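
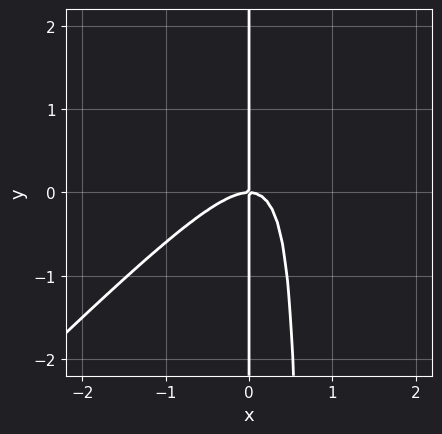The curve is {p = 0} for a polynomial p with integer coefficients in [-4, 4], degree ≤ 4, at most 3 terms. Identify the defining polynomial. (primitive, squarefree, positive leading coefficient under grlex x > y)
3*x^3 - 3*x^2*y + 2*x*y

First, degree: the shape is more complex than any degree-2 curve, so deg p = 3.
Then, checking where it meets the axes: one x-axis crossing is at x = 0; every point of the y-axis in the box is on the curve.
Finally, putting this together gives p.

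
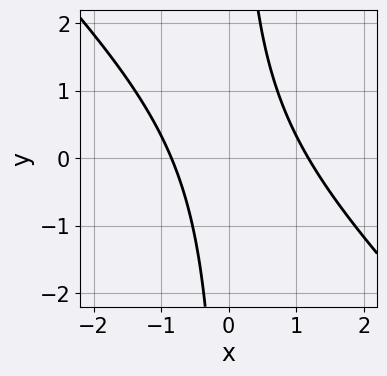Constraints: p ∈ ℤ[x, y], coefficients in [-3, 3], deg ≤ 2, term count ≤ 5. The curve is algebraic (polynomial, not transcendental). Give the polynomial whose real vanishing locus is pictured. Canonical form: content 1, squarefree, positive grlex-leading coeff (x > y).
First, degree: the shape is more complex than any degree-1 curve, so deg p = 2.
Then, from the axis intercepts and sections: no y-intercept at any integer in the box.
Finally, assembling these constraints gives the stated polynomial.

3*x^2 + 3*x*y - x - 3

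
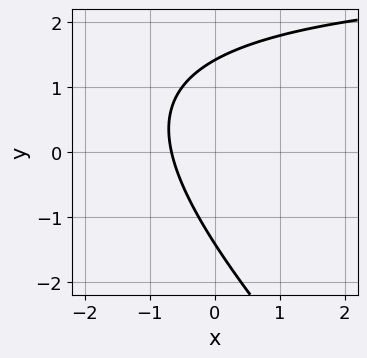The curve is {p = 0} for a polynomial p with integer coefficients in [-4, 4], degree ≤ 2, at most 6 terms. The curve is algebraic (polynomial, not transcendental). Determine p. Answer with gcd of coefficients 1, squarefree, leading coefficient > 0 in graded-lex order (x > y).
First, the degree is 2 — a generic line meets the curve in up to 2 points.
Finally, matching integer coefficients to the picture gives p.

x*y + y^2 - 3*x - 2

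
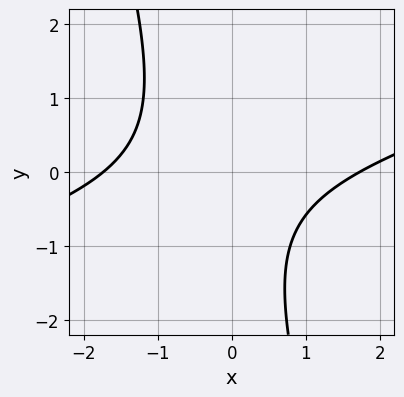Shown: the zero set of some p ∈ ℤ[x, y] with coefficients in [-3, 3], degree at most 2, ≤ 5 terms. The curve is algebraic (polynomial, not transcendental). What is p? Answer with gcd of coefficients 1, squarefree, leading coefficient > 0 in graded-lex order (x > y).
(a) Degree: the shape is more complex than any degree-1 curve, so deg p = 2.
(b) From the visible intercepts: the curve avoids every integer y-axis point in the box.
(c) Putting this together gives p.

x^2 - 3*x*y - y^2 - y - 3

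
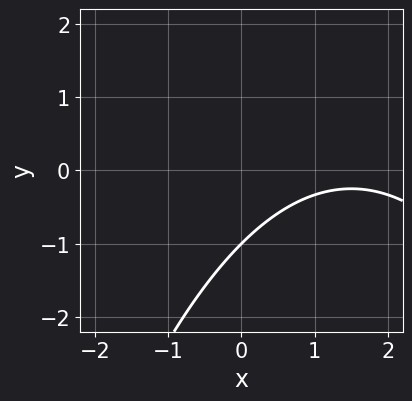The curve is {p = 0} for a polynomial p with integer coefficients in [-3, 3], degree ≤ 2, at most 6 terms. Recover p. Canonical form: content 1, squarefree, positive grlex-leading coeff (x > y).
First, the degree is 2 — a generic line meets the curve in up to 2 points.
Next, against the integer gridlines: it meets the y-axis at y = -1 (among the integer gridlines); it misses every integer gridline on the x-axis.
Finally, putting this together gives p.

x^2 - 3*x + 3*y + 3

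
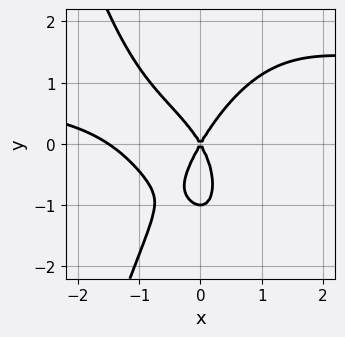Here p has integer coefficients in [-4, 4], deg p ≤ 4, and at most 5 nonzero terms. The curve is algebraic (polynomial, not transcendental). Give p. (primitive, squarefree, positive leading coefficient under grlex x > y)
2*x^3*y - 2*x^3 + y^3 - 3*x^2 + y^2

First, degree: no degree-3 curve has this shape, so deg p = 4.
Then, reading off the gridlines: the y-axis gridline crossings are at y ∈ {-1, 0}; one x-axis crossing is at x = 0.
Finally, together with the visible shape, these determine p as stated.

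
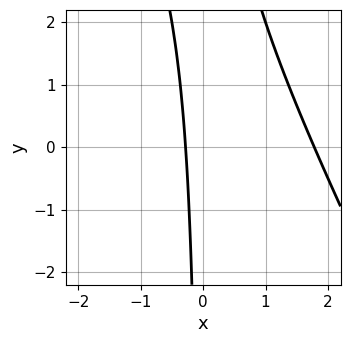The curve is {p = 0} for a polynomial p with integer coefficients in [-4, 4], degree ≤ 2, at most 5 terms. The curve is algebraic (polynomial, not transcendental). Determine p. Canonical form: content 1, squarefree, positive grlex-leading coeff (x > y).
2*x^2 + x*y - 3*x - 1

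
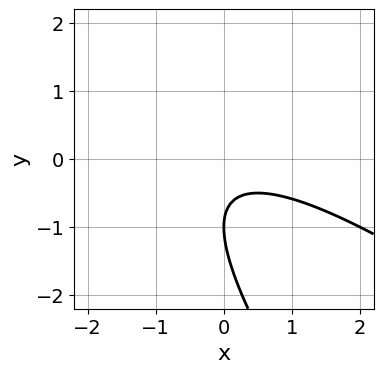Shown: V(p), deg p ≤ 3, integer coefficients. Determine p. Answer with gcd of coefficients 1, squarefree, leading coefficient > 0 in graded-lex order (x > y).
x^2 + 2*x*y + y^2 + 2*y + 1

deg p = 2. The shape is more complex than any degree-1 curve.
Against the integer gridlines: it meets the y-axis at y = -1 (among the integer gridlines); no x-intercept at any integer in the box.
Assembling these constraints gives the stated polynomial.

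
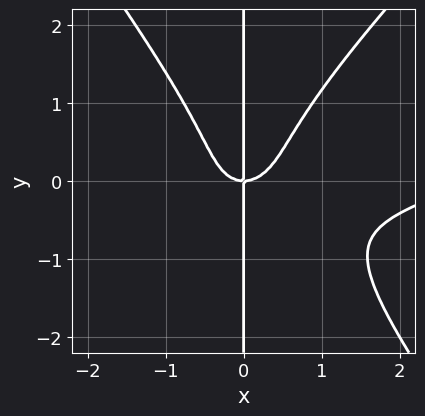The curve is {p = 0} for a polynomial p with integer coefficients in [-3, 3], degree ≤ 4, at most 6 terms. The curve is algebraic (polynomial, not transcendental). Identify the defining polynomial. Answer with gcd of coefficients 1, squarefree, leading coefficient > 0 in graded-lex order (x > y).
x^4 - 3*x^3*y + 2*x*y^3 - 3*x^3 + 2*x*y

First, the degree is 4 — a generic line meets the curve in up to 4 points.
Then, checking where it meets the axes: every point of the y-axis in the box is on the curve; it crosses the x-axis at the gridline x = 0.
Finally, fitting integer coefficients to these (and the overall shape) gives p.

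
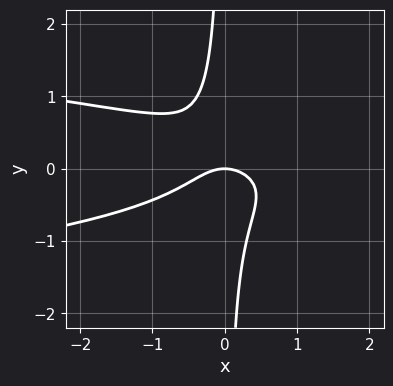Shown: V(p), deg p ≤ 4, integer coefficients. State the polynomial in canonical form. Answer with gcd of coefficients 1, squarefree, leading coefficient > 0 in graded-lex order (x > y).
3*x*y^2 + x^2 + y

First, deg p = 3. The shape is more complex than any degree-2 curve.
Next, reading off the gridlines: one x-axis crossing is at x = 0; one y-axis crossing is at y = 0.
Finally, putting this together gives p.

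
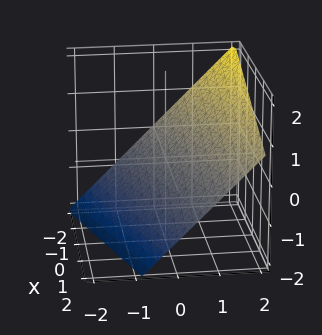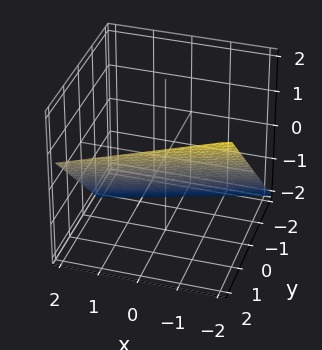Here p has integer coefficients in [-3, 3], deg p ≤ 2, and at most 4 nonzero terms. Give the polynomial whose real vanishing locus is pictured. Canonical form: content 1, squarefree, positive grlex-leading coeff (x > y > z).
x - 3*y + 3*z + 2

The degree is 1 — every cross-section is a straight line — this is a plane.
Against the integer gridlines: it crosses the x-axis at the gridline x = -2.
These observations pin down the coefficients.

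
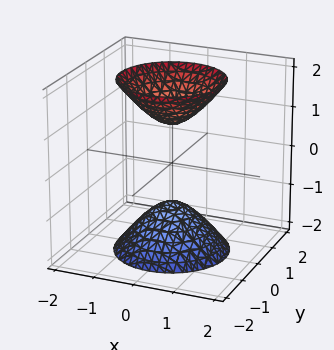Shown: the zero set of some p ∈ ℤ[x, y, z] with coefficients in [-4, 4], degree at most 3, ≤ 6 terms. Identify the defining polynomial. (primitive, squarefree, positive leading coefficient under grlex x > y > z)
First, I count 2 distinct pieces. Treating them together as one polynomial.
Next, the degree is 2 — the shape is more complex than any degree-1 surface.
Next, symmetries: rotational symmetry about the z-axis ⇒ p depends on x, y only through x² + y².
Next, from the visible intercepts: the surface avoids every integer y-axis point in the box; the surface avoids every integer x-axis point in the box; the z-axis gridline crossings are at z ∈ {-1, 1}.
Finally, solving for integer coefficients yields p as stated.

2*x^2 + 2*y^2 - z^2 + 1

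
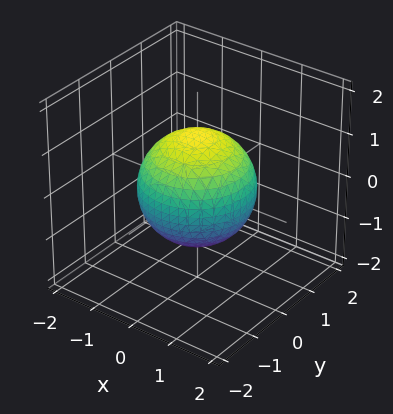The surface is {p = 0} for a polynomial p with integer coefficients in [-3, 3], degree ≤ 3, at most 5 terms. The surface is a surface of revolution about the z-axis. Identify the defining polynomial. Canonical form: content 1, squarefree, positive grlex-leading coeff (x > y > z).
First, the degree is 2 — a generic line meets the surface in up to 2 points.
Next, symmetries: the z-axis is an axis of rotation, so x and y enter only as x² + y².
Next, from the axis intercepts and sections: a circular section at z = -1 has radius between 0 and 1.
Finally, fitting integer coefficients to these (and the overall shape) gives p.

2*x^2 + 2*y^2 + 2*z^2 - 3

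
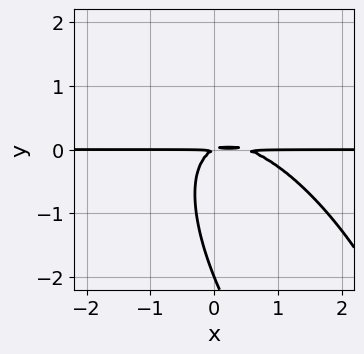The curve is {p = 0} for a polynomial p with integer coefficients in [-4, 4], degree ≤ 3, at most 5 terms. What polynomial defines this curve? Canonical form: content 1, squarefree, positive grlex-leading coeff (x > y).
2*x^2*y + 2*x*y^2 + y^3 - x*y + 2*y^2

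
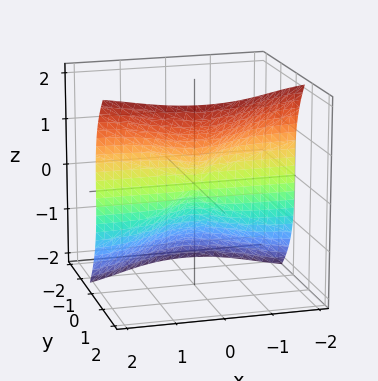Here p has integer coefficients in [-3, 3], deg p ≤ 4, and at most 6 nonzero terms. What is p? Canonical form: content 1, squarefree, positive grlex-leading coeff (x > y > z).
First, degree: the shape is more complex than any degree-2 surface, so deg p = 3.
Then, checking where it meets the axes: every point of the x-axis in the box is on the surface; one y-axis crossing is at y = 0; it meets the z-axis at z = 0 (among the integer gridlines).
Finally, these observations pin down the coefficients.

3*x^2*y - x*y^2 + 2*y^3 - z^3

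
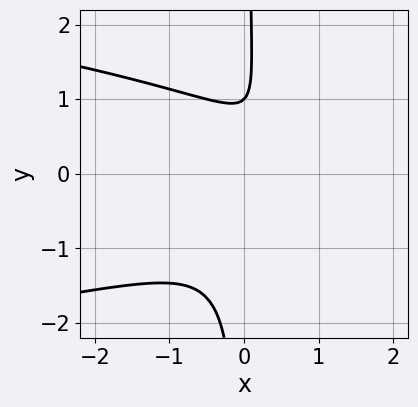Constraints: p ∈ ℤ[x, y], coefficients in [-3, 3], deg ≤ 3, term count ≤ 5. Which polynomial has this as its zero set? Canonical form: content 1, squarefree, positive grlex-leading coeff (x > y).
3*x*y^2 + 2*x^2 - 2*x - y + 1

The degree is 3 — a generic line meets the curve in up to 3 points.
Reading off the gridlines: the curve avoids every integer x-axis point in the box; one y-axis crossing is at y = 1.
Matching integer coefficients to the picture gives p.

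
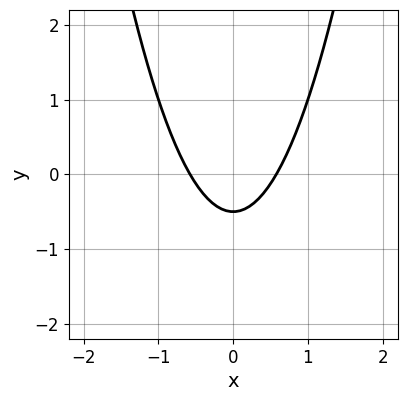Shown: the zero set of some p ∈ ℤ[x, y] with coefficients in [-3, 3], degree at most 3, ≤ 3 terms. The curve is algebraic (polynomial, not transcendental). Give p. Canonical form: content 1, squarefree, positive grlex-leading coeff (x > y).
3*x^2 - 2*y - 1

First, the degree is 2 — the shape is more complex than any degree-1 curve.
Next, symmetries: the x ↦ −x reflection is a symmetry, so x appears only in even powers.
Finally, together with the visible shape, these determine p as stated.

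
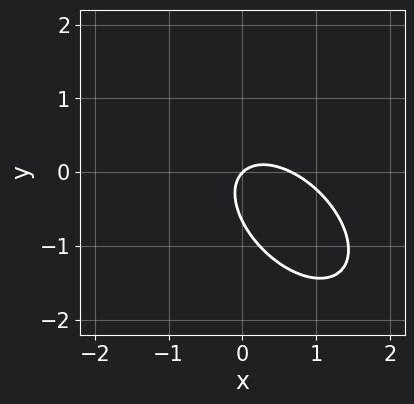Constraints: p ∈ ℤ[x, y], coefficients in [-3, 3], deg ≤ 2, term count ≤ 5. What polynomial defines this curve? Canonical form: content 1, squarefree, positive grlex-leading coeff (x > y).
1. The degree is 2 — the shape is more complex than any degree-1 curve.
2. Against the integer gridlines: it crosses the y-axis at the gridline y = 0; one x-axis crossing is at x = 0.
3. These observations pin down the coefficients.

3*x^2 + 3*x*y + 3*y^2 - 2*x + 2*y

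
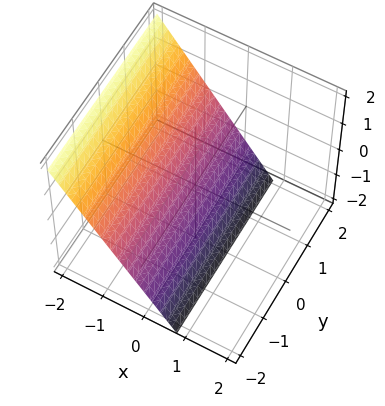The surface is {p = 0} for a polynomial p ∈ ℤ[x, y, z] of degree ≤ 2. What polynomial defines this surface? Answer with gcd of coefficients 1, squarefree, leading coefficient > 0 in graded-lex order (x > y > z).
(a) The degree is 1 — the surface is flat (a plane).
(b) Observable constraints: no y-intercept at any integer in the box; it meets the z-axis at z = -1 (among the integer gridlines).
(c) Solving for integer coefficients yields p as stated.

3*x + 2*z + 2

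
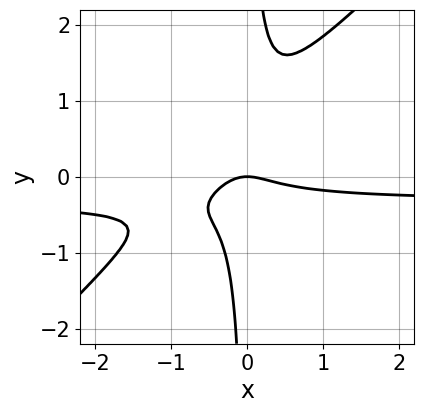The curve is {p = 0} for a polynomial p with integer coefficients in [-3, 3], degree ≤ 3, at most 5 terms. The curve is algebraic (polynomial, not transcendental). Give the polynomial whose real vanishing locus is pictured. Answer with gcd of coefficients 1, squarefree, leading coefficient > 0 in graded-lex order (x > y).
(a) The degree is 3 — the shape is more complex than any degree-2 curve.
(b) From the visible intercepts: one y-axis crossing is at y = 0; one x-axis crossing is at x = 0.
(c) The integer polynomial consistent with all of this is the stated p.

3*x^2*y - 3*x*y^2 + x^2 + x*y + y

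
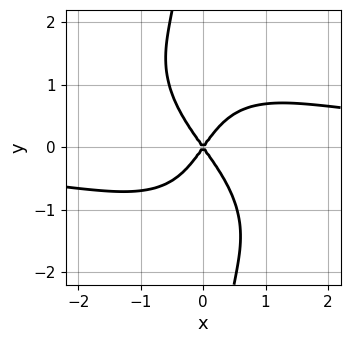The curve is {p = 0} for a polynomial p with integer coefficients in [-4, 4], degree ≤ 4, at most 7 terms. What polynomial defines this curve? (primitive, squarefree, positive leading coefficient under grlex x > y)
x^3*y + x^2*y^2 + x*y^3 - 2*x^2 + y^2

First, degree: no degree-3 curve has this shape, so deg p = 4.
Next, from the visible intercepts: it meets the x-axis at x = 0 (among the integer gridlines); one y-axis crossing is at y = 0.
Finally, these observations pin down the coefficients.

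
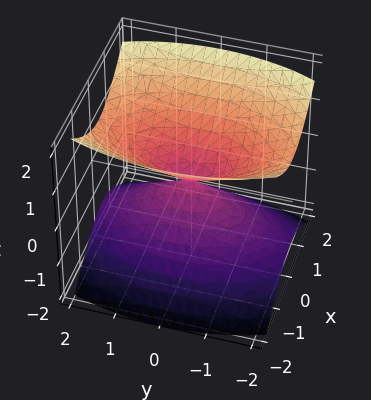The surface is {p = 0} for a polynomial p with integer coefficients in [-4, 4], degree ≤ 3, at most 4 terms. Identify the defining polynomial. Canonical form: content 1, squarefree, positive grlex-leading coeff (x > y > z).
3*x^2 + y^2 - 3*z^2

I count 2 distinct pieces.
The degree is 2 — two nappes meeting at a single point; a quadric.
Symmetries: mirror symmetry z ↦ −z ⇒ only even powers of z; the x ↦ −x reflection is a symmetry, so x appears only in even powers; mirror symmetry y ↦ −y ⇒ only even powers of y.
From the axis intercepts and sections: one x-axis crossing is at x = 0; one y-axis crossing is at y = 0.
These observations pin down the coefficients.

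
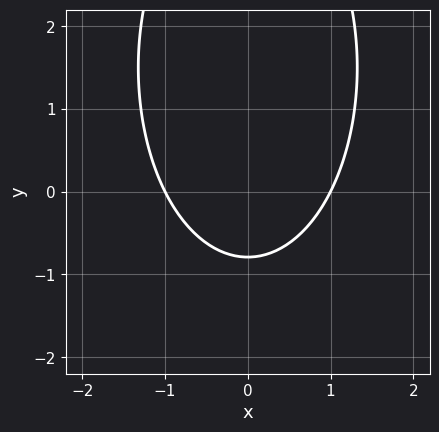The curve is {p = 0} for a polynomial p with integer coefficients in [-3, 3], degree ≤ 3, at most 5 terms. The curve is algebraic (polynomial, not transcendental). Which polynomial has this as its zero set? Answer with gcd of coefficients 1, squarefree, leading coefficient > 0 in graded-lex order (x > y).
(a) deg p = 2. The shape is more complex than any degree-1 curve.
(b) Symmetries: the x ↦ −x reflection is a symmetry, so x appears only in even powers.
(c) Checking where it meets the axes: among the integer gridlines, it crosses the x-axis at x ∈ {-1, 1}.
(d) Fitting integer coefficients to these (and the overall shape) gives p.

3*x^2 + y^2 - 3*y - 3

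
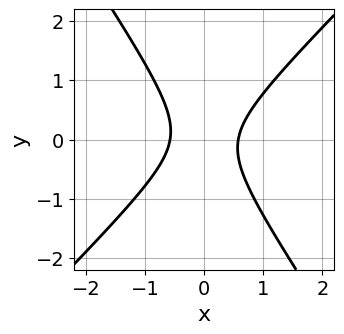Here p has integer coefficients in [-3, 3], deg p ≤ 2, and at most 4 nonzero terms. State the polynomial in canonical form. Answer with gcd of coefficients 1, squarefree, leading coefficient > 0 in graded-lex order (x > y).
(a) The degree is 2 — no degree-1 curve has this shape.
(b) Reading off the gridlines: the curve avoids every integer y-axis point in the box.
(c) Assembling these constraints gives the stated polynomial.

3*x^2 - x*y - 2*y^2 - 1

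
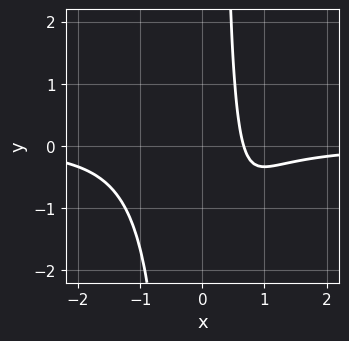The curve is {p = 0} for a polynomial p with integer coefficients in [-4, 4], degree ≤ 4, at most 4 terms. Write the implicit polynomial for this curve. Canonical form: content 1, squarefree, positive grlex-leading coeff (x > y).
First, degree: a generic line meets the curve in up to 4 points, so deg p = 4.
Then, from the visible intercepts: the curve avoids every integer y-axis point in the box.
Finally, fitting integer coefficients to these (and the overall shape) gives p.

3*x^3*y + 3*x - 2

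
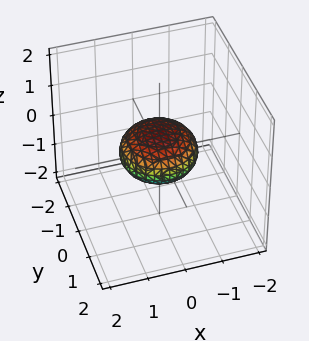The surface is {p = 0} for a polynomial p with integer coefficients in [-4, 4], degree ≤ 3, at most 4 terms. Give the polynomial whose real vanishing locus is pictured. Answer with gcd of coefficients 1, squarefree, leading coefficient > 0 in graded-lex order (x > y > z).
x^2 + y^2 + 2*z^2 - 1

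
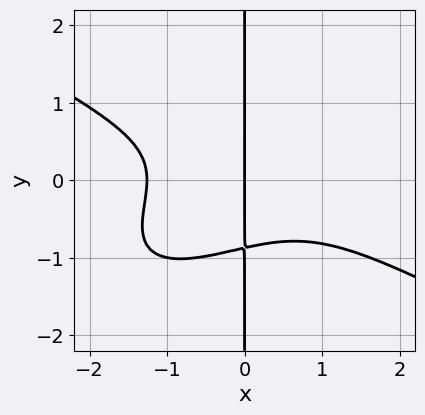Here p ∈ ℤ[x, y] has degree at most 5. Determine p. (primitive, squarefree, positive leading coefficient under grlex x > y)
x^4 - 2*x^2*y^2 + 3*x*y^3 + 2*x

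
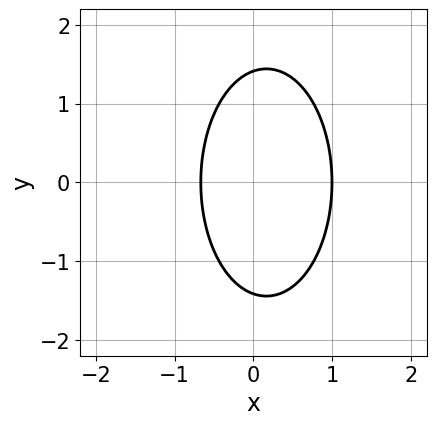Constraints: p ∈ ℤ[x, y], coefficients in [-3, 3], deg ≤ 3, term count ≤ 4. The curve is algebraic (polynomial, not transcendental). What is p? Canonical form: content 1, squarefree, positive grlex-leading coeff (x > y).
3*x^2 + y^2 - x - 2

1. Degree: the shape is more complex than any degree-1 curve, so deg p = 2.
2. Symmetries: the y ↦ −y reflection is a symmetry, so y appears only in even powers.
3. From the axis intercepts and sections: it meets the x-axis at x = 1 (among the integer gridlines).
4. The integer polynomial consistent with all of this is the stated p.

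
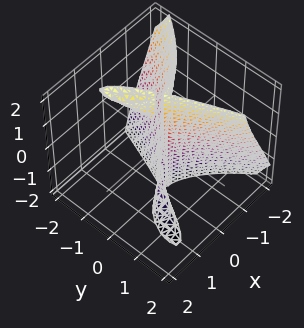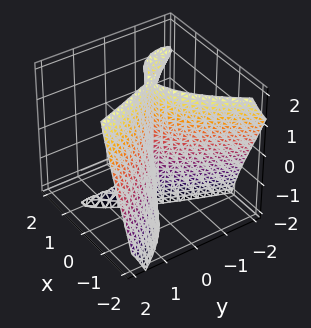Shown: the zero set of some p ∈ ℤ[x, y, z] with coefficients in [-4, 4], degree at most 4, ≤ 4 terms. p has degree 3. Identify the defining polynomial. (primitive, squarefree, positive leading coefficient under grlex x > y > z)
First, there are 3 components. Treating them together as one polynomial.
Then, the degree is 3 — the shape is more complex than any degree-2 surface.
Then, reading off the gridlines: it crosses the y-axis at the gridline y = 0; one x-axis crossing is at x = 0; every point of the z-axis in the box is on the surface.
Finally, fitting integer coefficients to these (and the overall shape) gives p.

x^3 + x*y*z + y^2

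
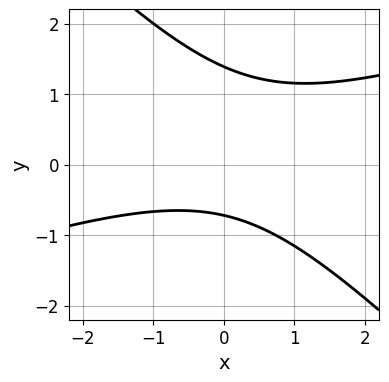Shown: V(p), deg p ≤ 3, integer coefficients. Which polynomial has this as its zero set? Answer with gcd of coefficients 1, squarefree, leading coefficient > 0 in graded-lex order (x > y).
(a) Degree: the shape is more complex than any degree-1 curve, so deg p = 2.
(b) From the visible intercepts: it misses every integer gridline on the x-axis.
(c) The integer polynomial consistent with all of this is the stated p.

x^2 - 2*x*y - 3*y^2 + 2*y + 3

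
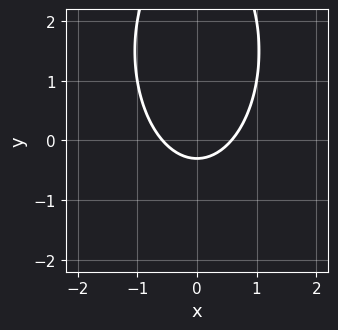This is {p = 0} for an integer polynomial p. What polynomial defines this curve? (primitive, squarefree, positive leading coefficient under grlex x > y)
1. Degree: no degree-1 curve has this shape, so deg p = 2.
2. Symmetries: it's symmetric under x → −x, forcing even powers of x.
3. Putting this together gives p.

3*x^2 + y^2 - 3*y - 1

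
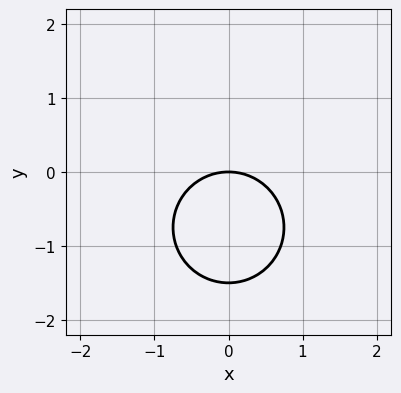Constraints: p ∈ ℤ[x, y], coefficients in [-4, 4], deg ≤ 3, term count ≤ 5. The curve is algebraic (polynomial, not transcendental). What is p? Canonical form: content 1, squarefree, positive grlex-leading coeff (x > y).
2*x^2 + 2*y^2 + 3*y

1. deg p = 2. No degree-1 curve has this shape.
2. Symmetries: it's symmetric under x → −x, forcing even powers of x.
3. Against the integer gridlines: one x-axis crossing is at x = 0; it crosses the y-axis at the gridline y = 0.
4. Matching integer coefficients to the picture gives p.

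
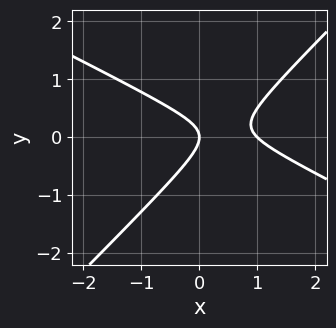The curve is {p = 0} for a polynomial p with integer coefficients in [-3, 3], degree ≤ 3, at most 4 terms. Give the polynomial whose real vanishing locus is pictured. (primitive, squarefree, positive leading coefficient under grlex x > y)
x^2 + x*y - 2*y^2 - x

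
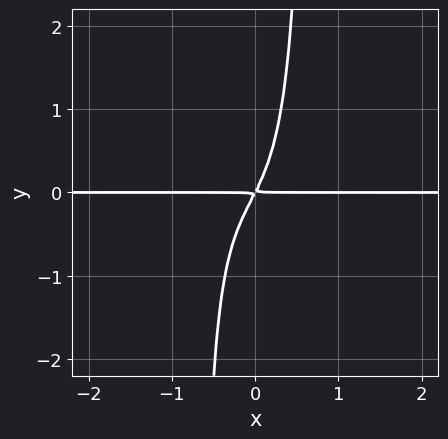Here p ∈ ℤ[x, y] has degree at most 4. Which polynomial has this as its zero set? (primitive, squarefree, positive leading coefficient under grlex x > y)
3*x^3*y + 2*x^2*y^2 + x^2*y + 2*x*y - y^2

1. The degree is 4 — the shape is more complex than any degree-3 curve.
2. Observable constraints: the visible x-axis segment lies entirely on the curve.
3. Together with the visible shape, these determine p as stated.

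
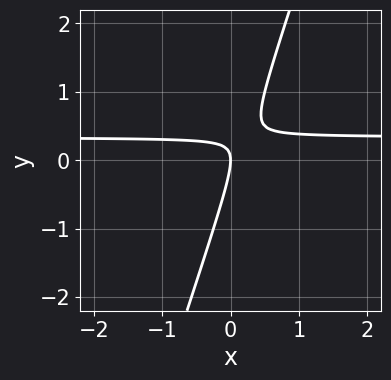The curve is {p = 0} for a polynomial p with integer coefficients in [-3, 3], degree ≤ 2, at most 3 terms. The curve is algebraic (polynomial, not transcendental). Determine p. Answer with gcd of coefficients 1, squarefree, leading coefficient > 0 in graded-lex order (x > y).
3*x*y - y^2 - x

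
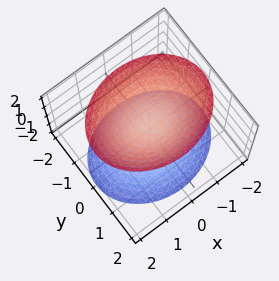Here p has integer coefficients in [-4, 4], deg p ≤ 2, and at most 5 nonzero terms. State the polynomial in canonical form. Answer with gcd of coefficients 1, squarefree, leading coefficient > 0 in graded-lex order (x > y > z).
2*x^2 + 3*y^2 - 2*z^2 + 1

There are 2 components. They look like related sheets of one shape, so recover p as a whole.
Degree: two sheets facing apart; a quadric, so deg p = 2.
Symmetries: it's symmetric under y → −y, forcing even powers of y; the z ↦ −z reflection is a symmetry, so z appears only in even powers; mirror symmetry x ↦ −x ⇒ only even powers of x.
Reading off the gridlines: no x-intercept at any integer in the box; no y-intercept at any integer in the box.
Fitting integer coefficients to these (and the overall shape) gives p.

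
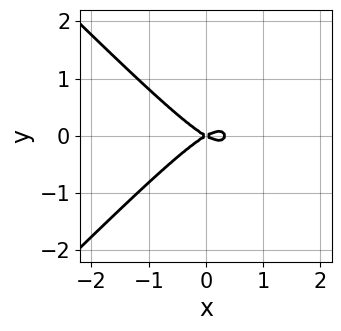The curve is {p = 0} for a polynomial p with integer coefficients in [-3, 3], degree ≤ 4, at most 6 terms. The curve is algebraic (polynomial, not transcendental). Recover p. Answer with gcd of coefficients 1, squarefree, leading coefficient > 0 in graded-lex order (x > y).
(a) Degree: a generic line meets the curve in up to 3 points, so deg p = 3.
(b) Symmetries: it's symmetric under y → −y, forcing even powers of y.
(c) Reading off the gridlines: it meets the x-axis at x = 0 (among the integer gridlines); one y-axis crossing is at y = 0.
(d) Solving for integer coefficients yields p as stated.

3*x^3 - 3*x*y^2 - x^2 + 3*y^2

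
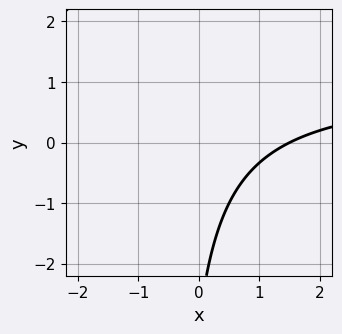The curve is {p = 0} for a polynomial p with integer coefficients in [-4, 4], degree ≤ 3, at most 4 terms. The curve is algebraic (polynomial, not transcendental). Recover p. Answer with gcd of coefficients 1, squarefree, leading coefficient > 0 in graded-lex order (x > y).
2*x*y - 2*x + y + 3

(a) Degree: a generic line meets the curve in up to 2 points, so deg p = 2.
(b) From the visible intercepts: the curve avoids every integer y-axis point in the box.
(c) These observations pin down the coefficients.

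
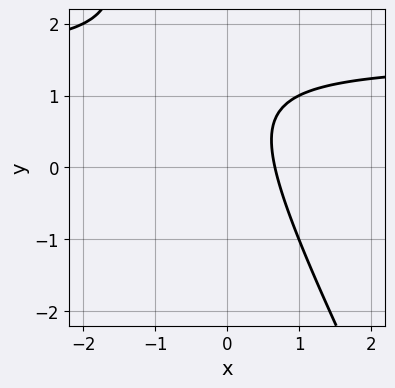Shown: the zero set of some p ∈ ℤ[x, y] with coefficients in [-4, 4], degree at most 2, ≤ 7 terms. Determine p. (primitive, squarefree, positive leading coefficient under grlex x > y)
First, degree: a generic line meets the curve in up to 2 points, so deg p = 2.
Next, reading off the gridlines: the curve avoids every integer y-axis point in the box.
Finally, assembling these constraints gives the stated polynomial.

2*x*y + y^2 - 3*x - 2*y + 2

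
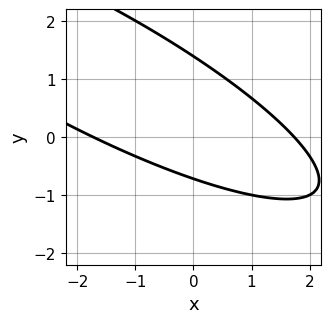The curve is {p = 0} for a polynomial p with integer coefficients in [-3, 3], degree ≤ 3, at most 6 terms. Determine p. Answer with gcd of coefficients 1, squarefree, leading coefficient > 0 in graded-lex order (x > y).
x^2 + 3*x*y + 3*y^2 - 2*y - 3

First, deg p = 2. A generic line meets the curve in up to 2 points.
Finally, the integer polynomial consistent with all of this is the stated p.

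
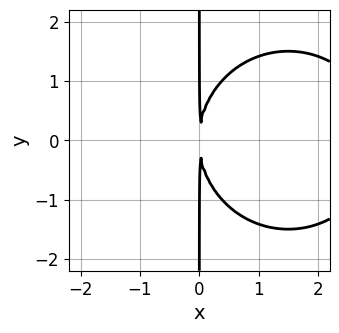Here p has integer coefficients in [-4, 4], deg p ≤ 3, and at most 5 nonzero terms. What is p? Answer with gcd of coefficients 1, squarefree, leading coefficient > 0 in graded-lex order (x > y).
x^3 + x*y^2 - 3*x^2

First, deg p = 3.
Then, symmetries: the y ↦ −y reflection is a symmetry, so y appears only in even powers.
Then, against the integer gridlines: the visible y-axis segment lies entirely on the curve.
Finally, fitting integer coefficients to these (and the overall shape) gives p.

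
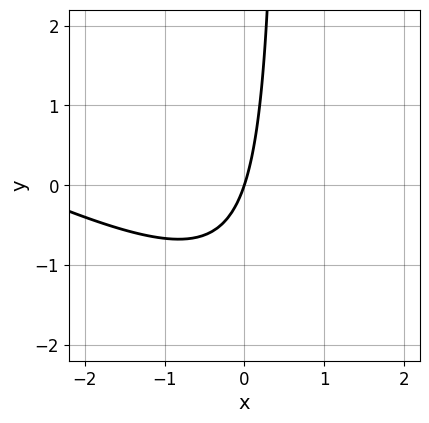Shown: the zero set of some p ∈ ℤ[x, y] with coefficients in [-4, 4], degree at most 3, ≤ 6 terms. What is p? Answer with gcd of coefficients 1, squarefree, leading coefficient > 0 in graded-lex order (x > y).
x^2 + 2*x*y + 3*x - y

First, degree: a generic line meets the curve in up to 2 points, so deg p = 2.
Then, checking where it meets the axes: one y-axis crossing is at y = 0; it meets the x-axis at x = 0 (among the integer gridlines).
Finally, fitting integer coefficients to these (and the overall shape) gives p.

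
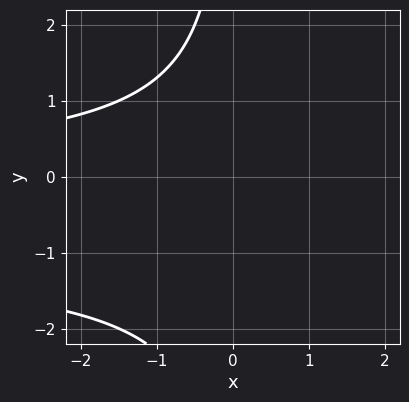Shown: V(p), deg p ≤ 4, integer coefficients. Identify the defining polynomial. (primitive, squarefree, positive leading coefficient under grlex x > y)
x*y^2 + x*y + 3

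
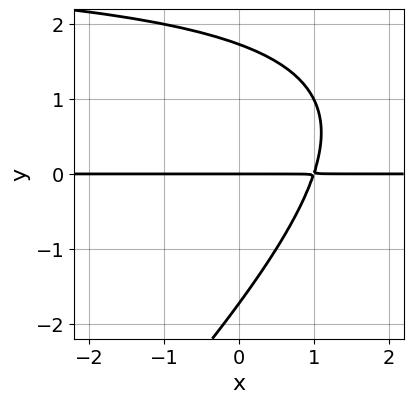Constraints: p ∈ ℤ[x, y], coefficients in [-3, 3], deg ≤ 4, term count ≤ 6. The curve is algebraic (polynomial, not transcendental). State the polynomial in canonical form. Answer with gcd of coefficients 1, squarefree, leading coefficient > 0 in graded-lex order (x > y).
First, the degree is 3 — no degree-2 curve has this shape.
Next, from the visible intercepts: it meets the y-axis at y = 0 (among the integer gridlines); every point of the x-axis in the box is on the curve.
Finally, together with the visible shape, these determine p as stated.

x*y^2 - y^3 - 3*x*y + 3*y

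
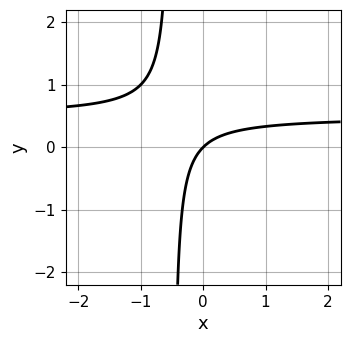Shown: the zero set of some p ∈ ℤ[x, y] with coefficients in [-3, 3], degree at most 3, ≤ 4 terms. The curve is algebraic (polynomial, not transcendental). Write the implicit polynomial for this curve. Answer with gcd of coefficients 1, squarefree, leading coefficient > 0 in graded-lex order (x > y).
First, deg p = 2. No degree-1 curve has this shape.
Next, against the integer gridlines: one x-axis crossing is at x = 0; it meets the y-axis at y = 0 (among the integer gridlines).
Finally, assembling these constraints gives the stated polynomial.

2*x*y - x + y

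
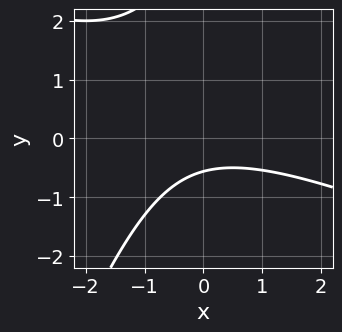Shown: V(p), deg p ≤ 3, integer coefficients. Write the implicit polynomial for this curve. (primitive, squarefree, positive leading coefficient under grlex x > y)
x^2 + 2*x*y - y^2 + 3*y + 2

1. deg p = 2. A generic line meets the curve in up to 2 points.
2. From the axis intercepts and sections: the curve avoids every integer x-axis point in the box.
3. Putting this together gives p.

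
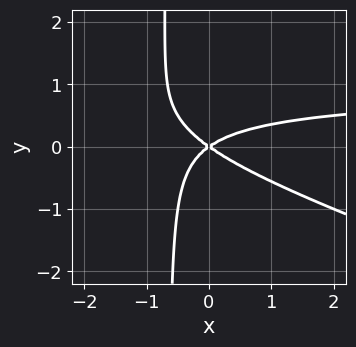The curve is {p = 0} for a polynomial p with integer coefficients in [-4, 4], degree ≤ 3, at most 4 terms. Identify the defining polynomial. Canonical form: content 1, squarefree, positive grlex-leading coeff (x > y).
x^2*y + 3*x*y^2 - x^2 + 2*y^2

First, deg p = 3.
Then, checking where it meets the axes: it crosses the x-axis at the gridline x = 0; one y-axis crossing is at y = 0.
Finally, matching integer coefficients to the picture gives p.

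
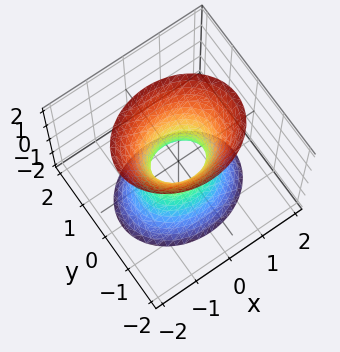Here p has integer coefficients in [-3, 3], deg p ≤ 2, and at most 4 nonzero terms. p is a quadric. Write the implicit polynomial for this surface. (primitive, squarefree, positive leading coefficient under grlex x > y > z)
2*x^2 + 3*y^2 - z^2 - 1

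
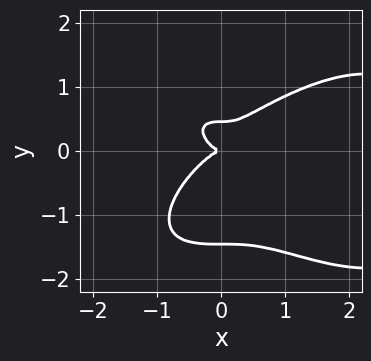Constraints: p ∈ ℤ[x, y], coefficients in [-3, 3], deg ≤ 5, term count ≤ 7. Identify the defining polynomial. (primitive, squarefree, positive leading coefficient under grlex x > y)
x^4 + 3*y^4 - 3*x^3 + 3*y^3 - 2*y^2

The degree is 4 — no degree-3 curve has this shape.
From the visible intercepts: one x-axis crossing is at x = 0; one y-axis crossing is at y = 0.
Fitting integer coefficients to these (and the overall shape) gives p.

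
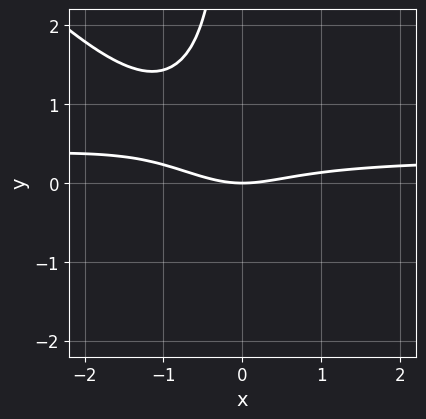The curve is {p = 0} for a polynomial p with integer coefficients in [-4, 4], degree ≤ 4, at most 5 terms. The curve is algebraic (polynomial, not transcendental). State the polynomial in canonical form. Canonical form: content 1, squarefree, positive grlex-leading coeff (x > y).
3*x^2*y + 3*x*y^2 - x^2 + x*y + 3*y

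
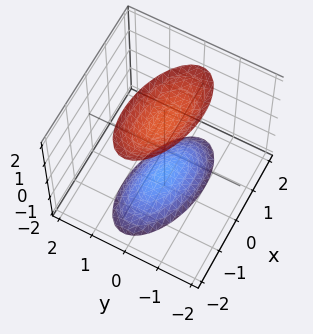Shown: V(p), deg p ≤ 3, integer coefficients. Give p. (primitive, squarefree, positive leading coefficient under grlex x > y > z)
1. I count 2 distinct pieces. They look like related sheets of one shape, so recover p as a whole.
2. Degree: the shape is more complex than any degree-1 surface, so deg p = 2.
3. Against the integer gridlines: no y-intercept at any integer in the box; no x-intercept at any integer in the box.
4. Solving for integer coefficients yields p as stated.

x^2 + x*y + 3*y^2 - z^2 + 2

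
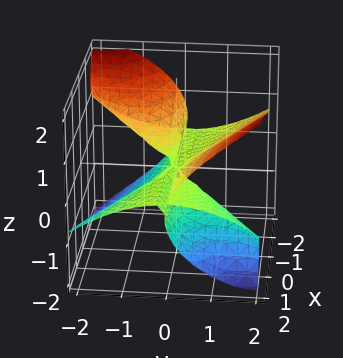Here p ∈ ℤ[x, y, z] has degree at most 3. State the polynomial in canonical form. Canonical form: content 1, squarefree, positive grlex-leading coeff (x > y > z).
(a) deg p = 3.
(b) From the axis intercepts and sections: it crosses the y-axis at the gridline y = 0; it meets the z-axis at z = 0 (among the integer gridlines).
(c) Matching integer coefficients to the picture gives p.

3*x*y*z - x*z^2 + y^3 - 3*z^3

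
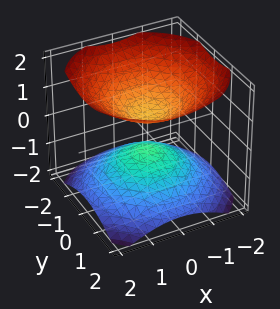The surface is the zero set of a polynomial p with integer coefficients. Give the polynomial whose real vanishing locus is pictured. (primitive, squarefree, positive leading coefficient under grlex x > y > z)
2*x^2 + 2*y^2 - 3*z^2 + 1

First, there are 2 components. They look like related sheets of one shape, so recover p as a whole.
Next, the degree is 2 — two sheets facing apart; a quadric.
Then, symmetries: the z ↦ −z reflection is a symmetry, so z appears only in even powers; the surface is invariant under rotation about z: p = q(x² + y², z).
Next, reading off the gridlines: a circular section at z = 1 has radius exactly 1; no y-intercept at any integer in the box; no x-intercept at any integer in the box.
Finally, fitting integer coefficients to these (and the overall shape) gives p.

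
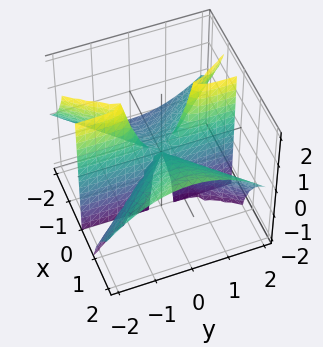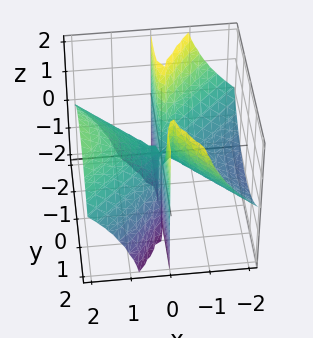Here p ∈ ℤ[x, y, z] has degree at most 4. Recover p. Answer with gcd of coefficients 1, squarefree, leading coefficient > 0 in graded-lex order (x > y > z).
x^3 - 2*x^2*z - x*y^2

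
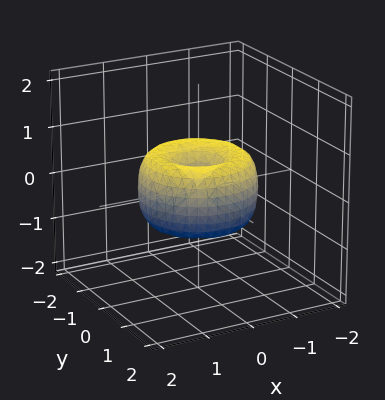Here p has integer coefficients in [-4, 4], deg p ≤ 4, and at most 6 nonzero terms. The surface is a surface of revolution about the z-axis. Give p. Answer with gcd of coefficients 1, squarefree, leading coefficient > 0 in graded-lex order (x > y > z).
2*x^4 + 4*x^2*y^2 + 2*y^4 - 3*x^2 - 3*y^2 + 2*z^2

1. deg p = 4. The shape is more complex than any degree-3 surface.
2. Symmetry: every cross-section ⟂ z is a circle, so x, y appear only via x² + y².
3. Observable constraints: it meets the y-axis at y = 0 (among the integer gridlines); it crosses the z-axis at the gridline z = 0; it meets the x-axis at x = 0 (among the integer gridlines); a circular section at z = 0 has radius between 1 and 2.
4. Solving for integer coefficients yields p as stated.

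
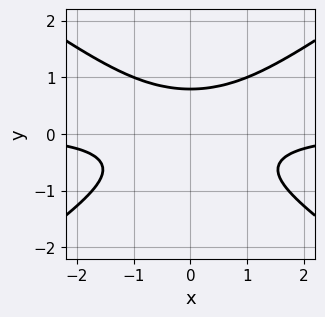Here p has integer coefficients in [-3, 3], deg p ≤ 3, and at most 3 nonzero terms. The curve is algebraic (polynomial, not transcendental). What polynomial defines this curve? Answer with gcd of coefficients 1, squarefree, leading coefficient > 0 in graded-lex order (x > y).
1. deg p = 3. No degree-2 curve has this shape.
2. Symmetries: mirror symmetry x ↦ −x ⇒ only even powers of x.
3. From the visible intercepts: no x-intercept at any integer in the box.
4. The integer polynomial consistent with all of this is the stated p.

x^2*y - 2*y^3 + 1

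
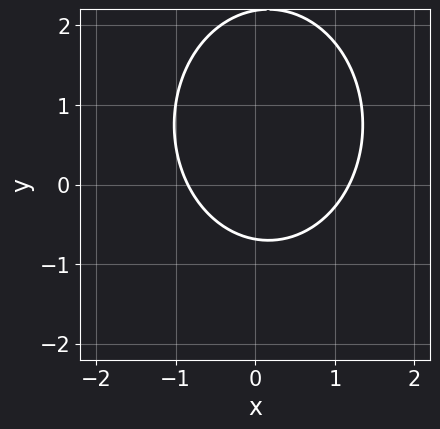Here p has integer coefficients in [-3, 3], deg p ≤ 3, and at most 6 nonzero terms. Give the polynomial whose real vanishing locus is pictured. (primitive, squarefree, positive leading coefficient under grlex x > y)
3*x^2 + 2*y^2 - x - 3*y - 3

First, deg p = 2. The shape is more complex than any degree-1 curve.
Finally, matching integer coefficients to the picture gives p.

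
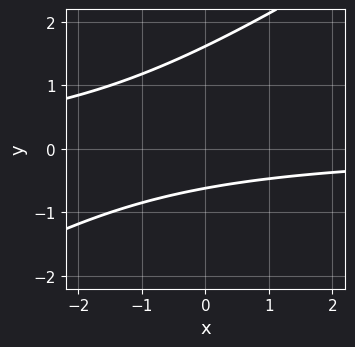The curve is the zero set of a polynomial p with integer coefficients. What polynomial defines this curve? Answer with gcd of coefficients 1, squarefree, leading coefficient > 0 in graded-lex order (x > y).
2*x*y - 3*y^2 + 3*y + 3

(a) Degree: the shape is more complex than any degree-1 curve, so deg p = 2.
(b) Checking where it meets the axes: it misses every integer gridline on the x-axis.
(c) Together with the visible shape, these determine p as stated.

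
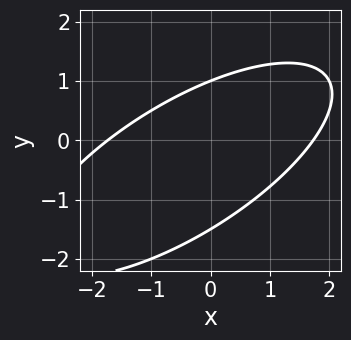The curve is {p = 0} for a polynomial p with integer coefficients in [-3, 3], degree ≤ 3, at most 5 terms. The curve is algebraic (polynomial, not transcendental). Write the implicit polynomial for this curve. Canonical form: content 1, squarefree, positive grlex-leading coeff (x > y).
x^2 - 2*x*y + 2*y^2 + y - 3

Degree: a generic line meets the curve in up to 2 points, so deg p = 2.
Against the integer gridlines: it crosses the y-axis at the gridline y = 1.
Matching integer coefficients to the picture gives p.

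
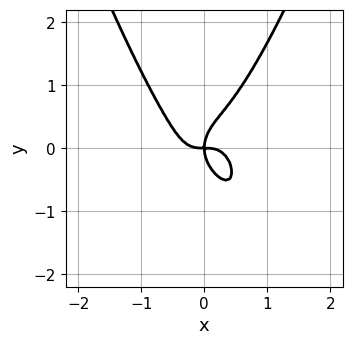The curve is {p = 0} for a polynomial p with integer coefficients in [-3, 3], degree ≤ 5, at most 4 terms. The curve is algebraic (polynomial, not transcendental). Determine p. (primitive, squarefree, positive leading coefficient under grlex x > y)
3*x^4 - y^3 + x*y

First, degree: the shape is more complex than any degree-3 curve, so deg p = 4.
Next, from the axis intercepts and sections: one y-axis crossing is at y = 0; it meets the x-axis at x = 0 (among the integer gridlines).
Finally, together with the visible shape, these determine p as stated.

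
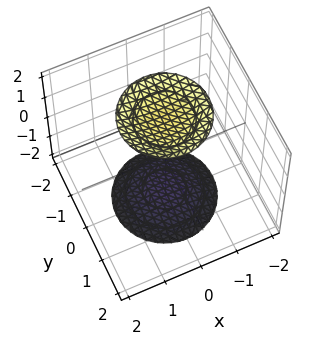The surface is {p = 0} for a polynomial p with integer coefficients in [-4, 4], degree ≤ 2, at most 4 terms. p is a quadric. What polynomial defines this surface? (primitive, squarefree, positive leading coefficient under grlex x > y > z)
x^2 + y^2 - z^2 + 3

(a) The picture has 2 separate pieces.
(b) Degree: two sheets facing apart; a quadric, so deg p = 2.
(c) Symmetries: rotational symmetry about the z-axis ⇒ p depends on x, y only through x² + y²; it's symmetric under z → −z, forcing even powers of z.
(d) Checking where it meets the axes: the surface avoids every integer y-axis point in the box; a circular section at z = 2 has radius exactly 1; no x-intercept at any integer in the box.
(e) Putting this together gives p.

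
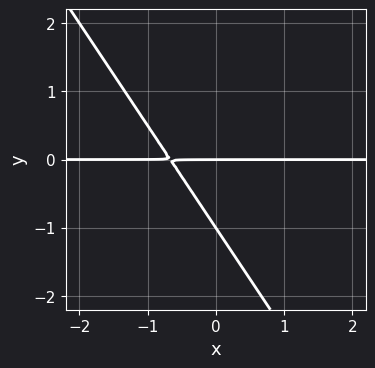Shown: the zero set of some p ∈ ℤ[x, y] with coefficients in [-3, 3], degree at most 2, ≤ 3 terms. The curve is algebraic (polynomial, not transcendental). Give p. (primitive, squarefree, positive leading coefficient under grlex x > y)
3*x*y + 2*y^2 + 2*y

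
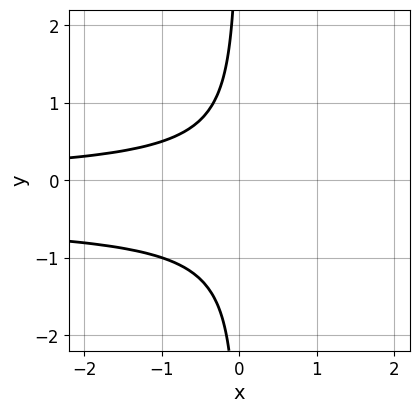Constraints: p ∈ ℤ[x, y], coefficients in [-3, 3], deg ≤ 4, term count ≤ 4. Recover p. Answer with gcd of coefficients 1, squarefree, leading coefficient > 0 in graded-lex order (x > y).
Degree: the shape is more complex than any degree-2 curve, so deg p = 3.
From the visible intercepts: the curve avoids every integer y-axis point in the box; no x-intercept at any integer in the box.
Assembling these constraints gives the stated polynomial.

2*x*y^2 + x*y + 1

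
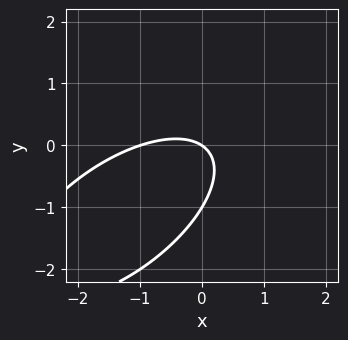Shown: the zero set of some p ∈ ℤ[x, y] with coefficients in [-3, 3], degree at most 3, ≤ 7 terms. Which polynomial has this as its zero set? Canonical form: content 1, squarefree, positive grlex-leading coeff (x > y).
First, deg p = 2. No degree-1 curve has this shape.
Next, from the axis intercepts and sections: the y-axis gridline crossings are at y ∈ {-1, 0}; among the integer gridlines, it crosses the x-axis at x ∈ {-1, 0}.
Finally, these observations pin down the coefficients.

2*x^2 - 3*x*y + 3*y^2 + 2*x + 3*y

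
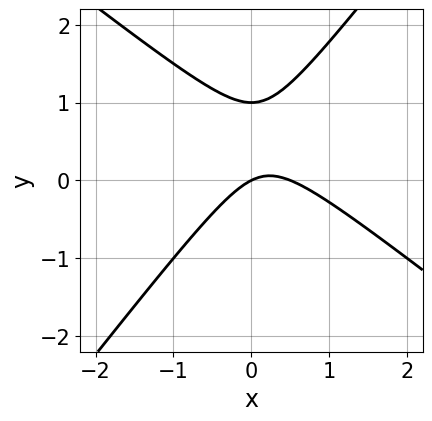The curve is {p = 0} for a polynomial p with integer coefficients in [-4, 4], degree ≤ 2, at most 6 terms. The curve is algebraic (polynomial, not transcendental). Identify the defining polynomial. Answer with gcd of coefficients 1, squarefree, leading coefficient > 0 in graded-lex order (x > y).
2*x^2 + x*y - 2*y^2 - x + 2*y

(a) The degree is 2 — no degree-1 curve has this shape.
(b) From the axis intercepts and sections: it crosses the x-axis at the gridline x = 0; among the integer gridlines, it crosses the y-axis at y ∈ {0, 1}.
(c) Putting this together gives p.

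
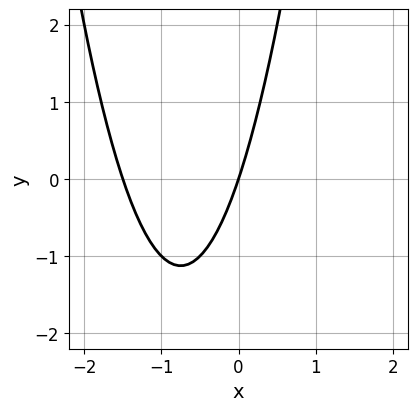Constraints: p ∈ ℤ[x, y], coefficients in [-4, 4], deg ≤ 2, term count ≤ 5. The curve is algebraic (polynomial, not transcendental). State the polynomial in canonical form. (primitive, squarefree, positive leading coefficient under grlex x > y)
First, the degree is 2 — no degree-1 curve has this shape.
Then, observable constraints: it crosses the y-axis at the gridline y = 0; it meets the x-axis at x = 0 (among the integer gridlines).
Finally, the integer polynomial consistent with all of this is the stated p.

2*x^2 + 3*x - y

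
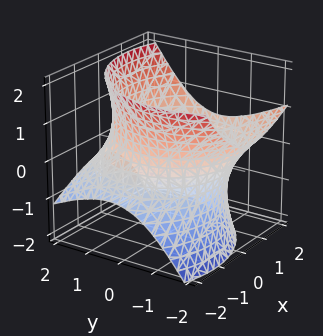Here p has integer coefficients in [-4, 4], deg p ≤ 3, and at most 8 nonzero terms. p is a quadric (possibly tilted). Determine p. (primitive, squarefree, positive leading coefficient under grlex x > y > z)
First, the degree is 2 — the shape is more complex than any degree-1 surface.
Then, checking where it meets the axes: no z-intercept at any integer in the box.
Finally, the integer polynomial consistent with all of this is the stated p.

x^2 - x*z + y^2 + y*z - z^2 - 3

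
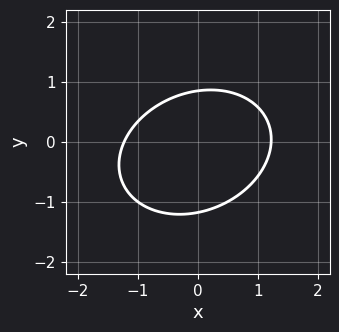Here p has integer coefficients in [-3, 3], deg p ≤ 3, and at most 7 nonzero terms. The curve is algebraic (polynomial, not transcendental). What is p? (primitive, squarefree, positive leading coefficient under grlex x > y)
2*x^2 - x*y + 3*y^2 + y - 3

Degree: no degree-1 curve has this shape, so deg p = 2.
Matching integer coefficients to the picture gives p.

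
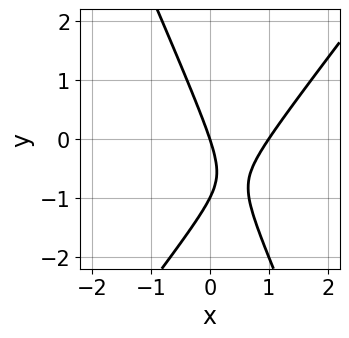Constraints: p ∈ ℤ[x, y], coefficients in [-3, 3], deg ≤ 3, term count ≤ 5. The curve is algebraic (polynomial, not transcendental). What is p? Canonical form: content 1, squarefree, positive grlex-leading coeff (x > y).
1. Degree: no degree-1 curve has this shape, so deg p = 2.
2. From the axis intercepts and sections: among the integer gridlines, it crosses the x-axis at x ∈ {0, 1}; the y-axis gridline crossings are at y ∈ {-1, 0}.
3. The integer polynomial consistent with all of this is the stated p.

3*x^2 - x*y - y^2 - 3*x - y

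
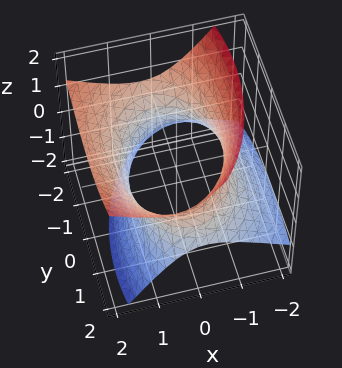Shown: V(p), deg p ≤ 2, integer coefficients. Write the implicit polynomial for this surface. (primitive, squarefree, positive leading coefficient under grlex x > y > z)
2*x^2 - 2*x*z + y^2 + y*z - 2*z^2 - 3

The degree is 2 — the shape is more complex than any degree-1 surface.
Checking where it meets the axes: no z-intercept at any integer in the box.
Fitting integer coefficients to these (and the overall shape) gives p.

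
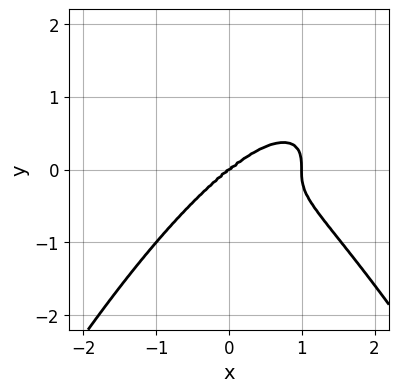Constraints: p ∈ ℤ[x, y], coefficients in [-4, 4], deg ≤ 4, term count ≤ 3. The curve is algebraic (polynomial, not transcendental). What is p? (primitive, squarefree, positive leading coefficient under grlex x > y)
(a) Degree: the shape is more complex than any degree-3 curve, so deg p = 4.
(b) From the axis intercepts and sections: the x-axis gridline crossings are at x ∈ {0, 1}; it meets the y-axis at y = 0 (among the integer gridlines).
(c) Fitting integer coefficients to these (and the overall shape) gives p.

x^4 - x^3 + 2*y^3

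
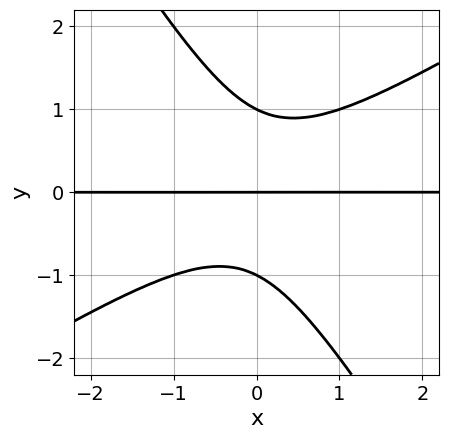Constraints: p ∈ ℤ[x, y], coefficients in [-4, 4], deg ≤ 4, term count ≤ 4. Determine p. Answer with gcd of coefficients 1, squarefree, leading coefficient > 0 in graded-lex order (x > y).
x^2*y - x*y^2 - y^3 + y

First, deg p = 3. A generic line meets the curve in up to 3 points.
Then, from the axis intercepts and sections: among the integer gridlines, it crosses the y-axis at y ∈ {-1, 0, 1}; every point of the x-axis in the box is on the curve.
Finally, fitting integer coefficients to these (and the overall shape) gives p.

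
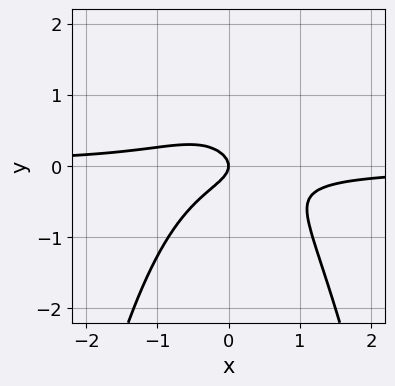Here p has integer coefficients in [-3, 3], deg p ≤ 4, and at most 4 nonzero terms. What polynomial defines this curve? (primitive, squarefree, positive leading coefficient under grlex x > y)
3*x^2*y + 3*y^2 + x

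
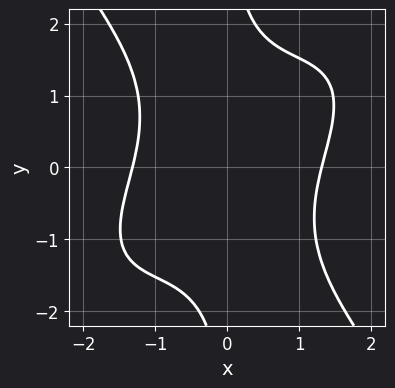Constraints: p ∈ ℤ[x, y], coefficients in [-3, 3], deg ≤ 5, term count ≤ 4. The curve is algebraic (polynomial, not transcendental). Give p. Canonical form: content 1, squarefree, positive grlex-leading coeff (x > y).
The degree is 4 — no degree-3 curve has this shape.
Reading off the gridlines: the curve avoids every integer y-axis point in the box.
Together with the visible shape, these determine p as stated.

x^4 - x^3*y + x*y^3 - 3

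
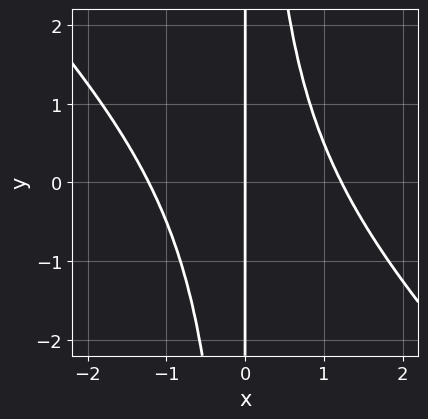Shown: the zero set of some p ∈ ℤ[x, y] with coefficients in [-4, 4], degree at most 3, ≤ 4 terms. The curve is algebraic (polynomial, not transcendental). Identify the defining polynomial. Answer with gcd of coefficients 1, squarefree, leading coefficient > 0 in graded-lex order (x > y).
1. Degree: the shape is more complex than any degree-2 curve, so deg p = 3.
2. Observable constraints: every point of the y-axis in the box is on the curve; it meets the x-axis at x = 0 (among the integer gridlines).
3. Assembling these constraints gives the stated polynomial.

2*x^3 + 2*x^2*y - 3*x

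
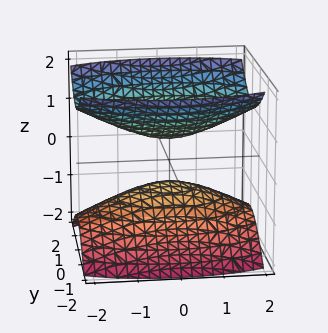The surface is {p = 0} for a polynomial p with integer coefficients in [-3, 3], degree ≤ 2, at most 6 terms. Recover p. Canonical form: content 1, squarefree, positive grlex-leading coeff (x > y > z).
(a) The picture has 2 separate pieces. Treating them together as one polynomial.
(b) The degree is 2 — two sheets facing apart; a quadric.
(c) Symmetries: it's symmetric under x → −x, forcing even powers of x; the z ↦ −z reflection is a symmetry, so z appears only in even powers; the y ↦ −y reflection is a symmetry, so y appears only in even powers.
(d) From the axis intercepts and sections: the surface avoids every integer y-axis point in the box; it misses every integer gridline on the x-axis.
(e) Assembling these constraints gives the stated polynomial.

x^2 + 3*y^2 - 3*z^2 + 1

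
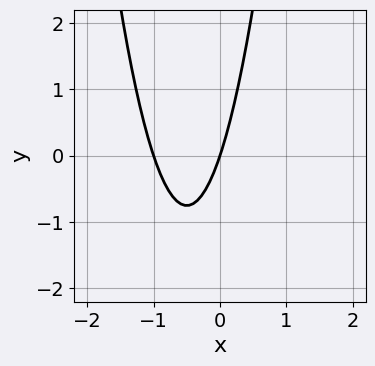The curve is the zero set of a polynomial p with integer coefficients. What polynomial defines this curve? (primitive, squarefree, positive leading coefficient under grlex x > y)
First, the degree is 2 — no degree-1 curve has this shape.
Then, reading off the gridlines: it meets the y-axis at y = 0 (among the integer gridlines); among the integer gridlines, it crosses the x-axis at x ∈ {-1, 0}.
Finally, solving for integer coefficients yields p as stated.

3*x^2 + 3*x - y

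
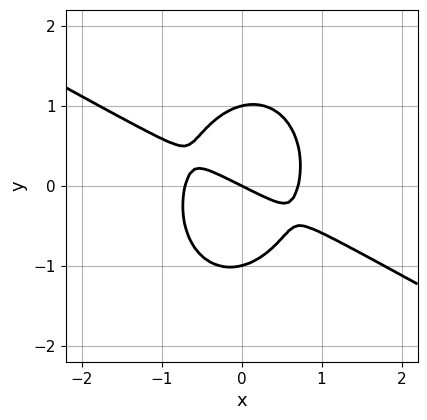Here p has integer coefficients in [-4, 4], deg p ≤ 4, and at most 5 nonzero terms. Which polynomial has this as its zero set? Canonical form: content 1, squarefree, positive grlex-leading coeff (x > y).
First, deg p = 3.
Next, reading off the gridlines: among the integer gridlines, it crosses the y-axis at y ∈ {-1, 0, 1}; it crosses the x-axis at the gridline x = 0.
Finally, fitting integer coefficients to these (and the overall shape) gives p.

2*x^3 + 3*x^2*y + 2*y^3 - x - 2*y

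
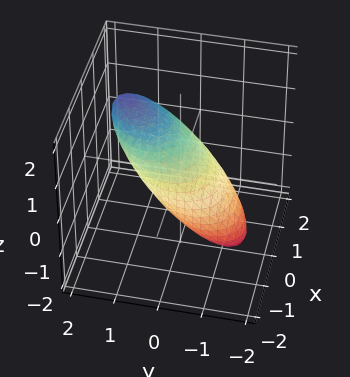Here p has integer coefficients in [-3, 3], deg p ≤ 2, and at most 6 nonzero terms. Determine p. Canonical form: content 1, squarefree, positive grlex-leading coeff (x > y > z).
First, the degree is 2 — a generic line meets the surface in up to 2 points.
Next, against the integer gridlines: the y-axis gridline crossings are at y ∈ {-1, 1}; the x-axis gridline crossings are at x ∈ {-1, 1}; the z-axis gridline crossings are at z ∈ {-1, 1}.
Finally, solving for integer coefficients yields p as stated.

2*x^2 - x*y + 2*y^2 - 3*y*z + 2*z^2 - 2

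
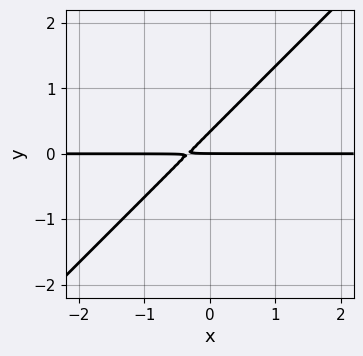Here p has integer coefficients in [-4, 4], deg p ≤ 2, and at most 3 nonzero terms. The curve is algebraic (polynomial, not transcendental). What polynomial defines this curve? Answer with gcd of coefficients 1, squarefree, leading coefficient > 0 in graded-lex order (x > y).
First, degree: no degree-1 curve has this shape, so deg p = 2.
Next, checking where it meets the axes: every point of the x-axis in the box is on the curve; it meets the y-axis at y = 0 (among the integer gridlines).
Finally, together with the visible shape, these determine p as stated.

3*x*y - 3*y^2 + y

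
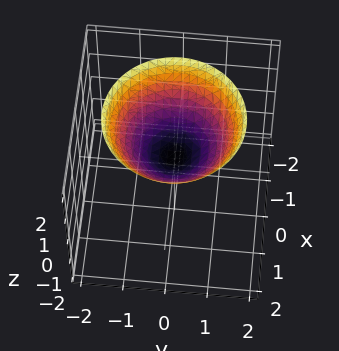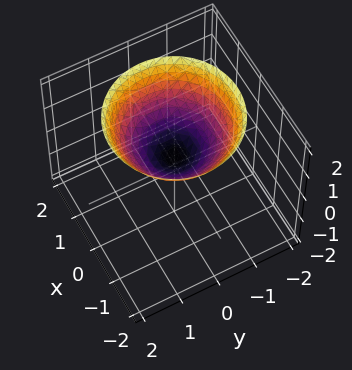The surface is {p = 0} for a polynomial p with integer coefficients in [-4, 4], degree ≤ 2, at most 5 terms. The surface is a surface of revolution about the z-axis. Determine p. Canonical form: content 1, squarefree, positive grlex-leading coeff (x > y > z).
deg p = 2. No degree-1 surface has this shape.
Symmetries: every cross-section ⟂ z is a circle, so x, y appear only via x² + y².
Reading off the gridlines: no x-intercept at any integer in the box; a circular section at z = 2 has radius between 1 and 2.
Together with the visible shape, these determine p as stated.

2*x^2 + 2*y^2 - 3*z + 1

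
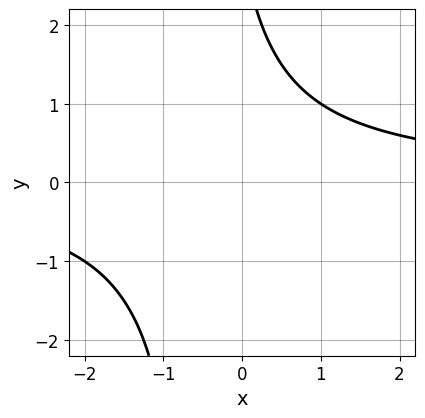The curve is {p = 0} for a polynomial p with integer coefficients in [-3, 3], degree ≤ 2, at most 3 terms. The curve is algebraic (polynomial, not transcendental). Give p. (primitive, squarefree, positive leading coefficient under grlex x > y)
2*x*y + y - 3

1. Degree: the shape is more complex than any degree-1 curve, so deg p = 2.
2. Reading off the gridlines: it misses every integer gridline on the x-axis; no y-intercept at any integer in the box.
3. Solving for integer coefficients yields p as stated.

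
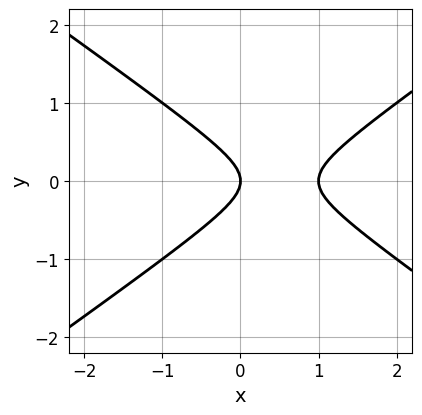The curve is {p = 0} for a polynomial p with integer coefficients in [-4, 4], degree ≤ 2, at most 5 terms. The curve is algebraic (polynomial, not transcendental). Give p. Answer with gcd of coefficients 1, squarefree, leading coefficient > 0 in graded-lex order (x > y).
x^2 - 2*y^2 - x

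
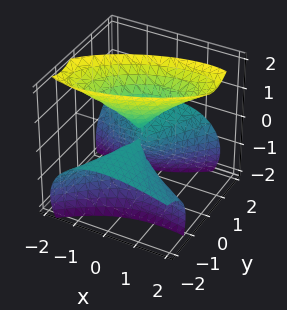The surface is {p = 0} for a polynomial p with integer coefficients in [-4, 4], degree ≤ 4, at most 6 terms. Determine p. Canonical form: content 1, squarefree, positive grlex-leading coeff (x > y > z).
2*x*y*z - 3*y^2*z + z^3 - 2*x^2

First, there are 3 components. Treating them together as one polynomial.
Next, the degree is 3 — a generic line meets the surface in up to 3 points.
Then, reading off the gridlines: one x-axis crossing is at x = 0; every point of the y-axis in the box is on the surface.
Finally, assembling these constraints gives the stated polynomial.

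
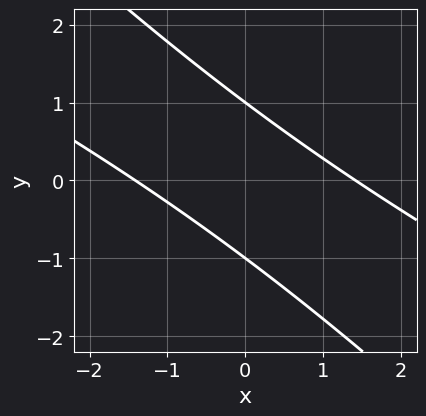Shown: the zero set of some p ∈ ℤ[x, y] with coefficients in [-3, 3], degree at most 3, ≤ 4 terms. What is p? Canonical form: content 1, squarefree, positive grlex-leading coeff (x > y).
x^2 + 3*x*y + 2*y^2 - 2

First, degree: the shape is more complex than any degree-1 curve, so deg p = 2.
Next, checking where it meets the axes: among the integer gridlines, it crosses the y-axis at y ∈ {-1, 1}.
Finally, solving for integer coefficients yields p as stated.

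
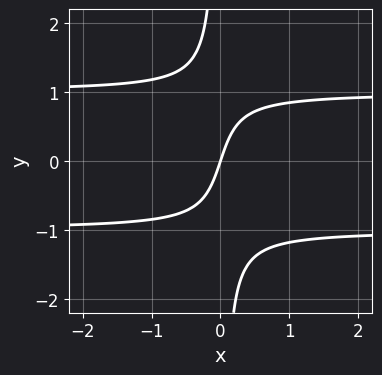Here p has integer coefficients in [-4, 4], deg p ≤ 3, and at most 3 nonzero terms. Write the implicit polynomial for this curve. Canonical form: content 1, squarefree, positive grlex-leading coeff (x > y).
3*x*y^2 - 3*x + y

(a) deg p = 3. The shape is more complex than any degree-2 curve.
(b) Checking where it meets the axes: it crosses the x-axis at the gridline x = 0; one y-axis crossing is at y = 0.
(c) Matching integer coefficients to the picture gives p.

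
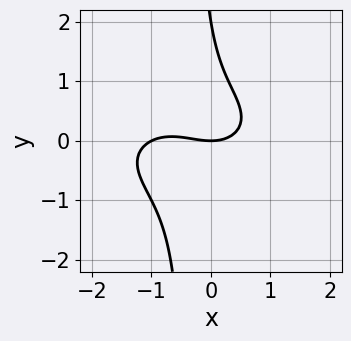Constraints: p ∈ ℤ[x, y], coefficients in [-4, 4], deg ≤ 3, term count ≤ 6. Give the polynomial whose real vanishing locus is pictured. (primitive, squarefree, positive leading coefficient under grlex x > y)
x^3 + 3*x*y^2 + x^2 + y^2 - 2*y

1. deg p = 3.
2. Against the integer gridlines: the y-axis gridline crossings are at y ∈ {0, 2}; the x-axis gridline crossings are at x ∈ {-1, 0}.
3. These observations pin down the coefficients.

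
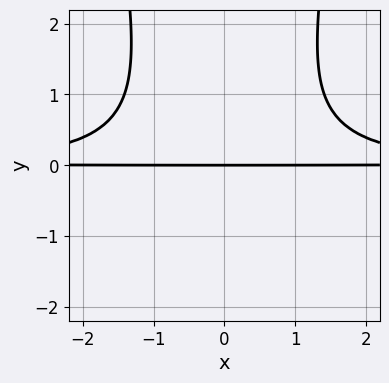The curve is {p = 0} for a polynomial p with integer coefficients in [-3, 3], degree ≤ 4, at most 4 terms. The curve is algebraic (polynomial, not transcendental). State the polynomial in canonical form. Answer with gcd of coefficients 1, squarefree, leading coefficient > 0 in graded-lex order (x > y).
2*x^2*y^2 - y^3 - 3*y

First, degree: the shape is more complex than any degree-3 curve, so deg p = 4.
Next, symmetries: mirror symmetry x ↦ −x ⇒ only even powers of x.
Next, from the visible intercepts: one y-axis crossing is at y = 0; every point of the x-axis in the box is on the curve.
Finally, solving for integer coefficients yields p as stated.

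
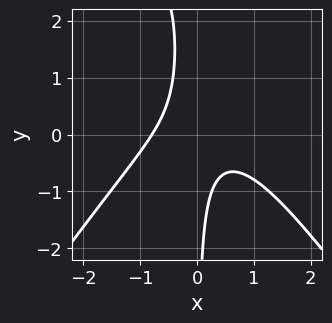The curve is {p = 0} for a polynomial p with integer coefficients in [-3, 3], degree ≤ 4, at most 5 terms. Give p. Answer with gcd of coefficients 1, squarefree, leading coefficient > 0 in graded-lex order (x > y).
(a) Degree: no degree-2 curve has this shape, so deg p = 3.
(b) Against the integer gridlines: no y-intercept at any integer in the box.
(c) Fitting integer coefficients to these (and the overall shape) gives p.

2*x^3 - x*y^2 + 3*x*y + 1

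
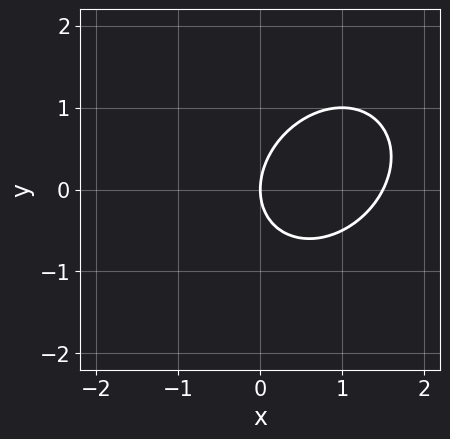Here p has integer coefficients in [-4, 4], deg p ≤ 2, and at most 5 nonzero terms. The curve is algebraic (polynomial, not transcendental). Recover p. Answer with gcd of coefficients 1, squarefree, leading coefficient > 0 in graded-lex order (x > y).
2*x^2 - x*y + 2*y^2 - 3*x

deg p = 2. A generic line meets the curve in up to 2 points.
Reading off the gridlines: it crosses the y-axis at the gridline y = 0; it meets the x-axis at x = 0 (among the integer gridlines).
Putting this together gives p.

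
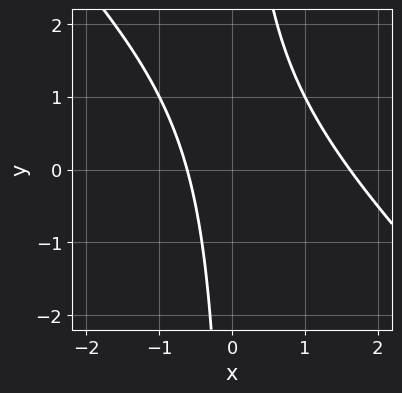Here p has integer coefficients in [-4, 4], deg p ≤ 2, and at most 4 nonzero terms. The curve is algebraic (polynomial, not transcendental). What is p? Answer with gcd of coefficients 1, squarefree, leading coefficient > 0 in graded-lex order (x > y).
deg p = 2.
From the axis intercepts and sections: it misses every integer gridline on the y-axis.
The integer polynomial consistent with all of this is the stated p.

x^2 + x*y - x - 1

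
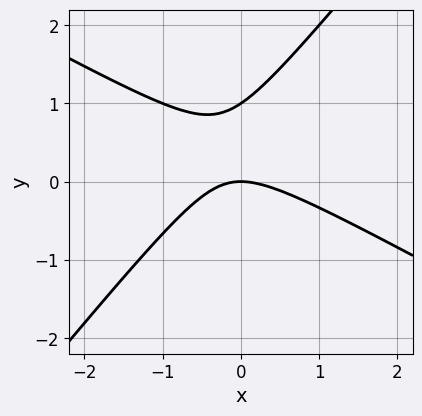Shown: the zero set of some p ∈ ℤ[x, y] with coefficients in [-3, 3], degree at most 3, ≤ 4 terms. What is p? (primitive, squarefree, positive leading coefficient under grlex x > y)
2*x^2 + 2*x*y - 3*y^2 + 3*y

deg p = 2. The shape is more complex than any degree-1 curve.
Reading off the gridlines: one x-axis crossing is at x = 0; the y-axis gridline crossings are at y ∈ {0, 1}.
The integer polynomial consistent with all of this is the stated p.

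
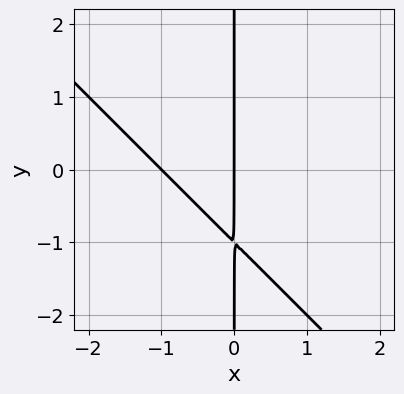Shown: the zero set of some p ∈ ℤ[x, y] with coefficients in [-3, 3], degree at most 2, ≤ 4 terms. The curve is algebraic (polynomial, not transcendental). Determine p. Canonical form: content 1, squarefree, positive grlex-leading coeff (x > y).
x^2 + x*y + x

deg p = 2.
Observable constraints: every point of the y-axis in the box is on the curve; the x-axis gridline crossings are at x ∈ {-1, 0}.
Matching integer coefficients to the picture gives p.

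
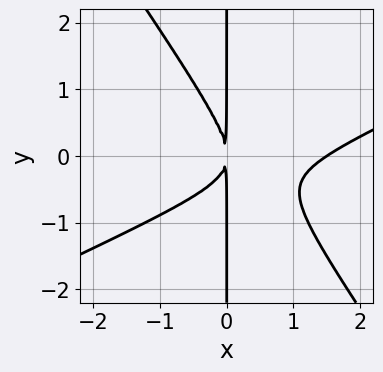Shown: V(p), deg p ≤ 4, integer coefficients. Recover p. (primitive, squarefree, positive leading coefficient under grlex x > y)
First, deg p = 3. The shape is more complex than any degree-2 curve.
Next, from the axis intercepts and sections: every point of the y-axis in the box is on the curve.
Finally, solving for integer coefficients yields p as stated.

2*x^3 - 3*x^2*y - 3*x*y^2 - 3*x^2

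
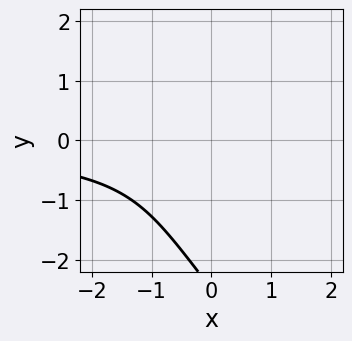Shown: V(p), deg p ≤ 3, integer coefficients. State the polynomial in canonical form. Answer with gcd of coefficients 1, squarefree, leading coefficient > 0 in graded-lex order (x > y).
(a) Degree: the shape is more complex than any degree-2 curve, so deg p = 3.
(b) Observable constraints: it misses every integer gridline on the x-axis; it misses every integer gridline on the y-axis.
(c) The integer polynomial consistent with all of this is the stated p.

x*y^2 + y^3 - 2*x*y + 2*y^2 + 3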